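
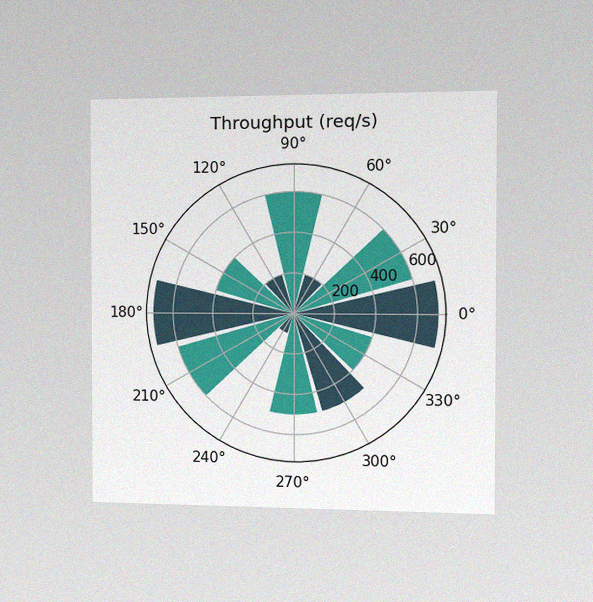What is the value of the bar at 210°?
600req/s

The chart is viewed slightly from the right, with some photo noise. The bar at 210° reaches 600req/s on the radial axis.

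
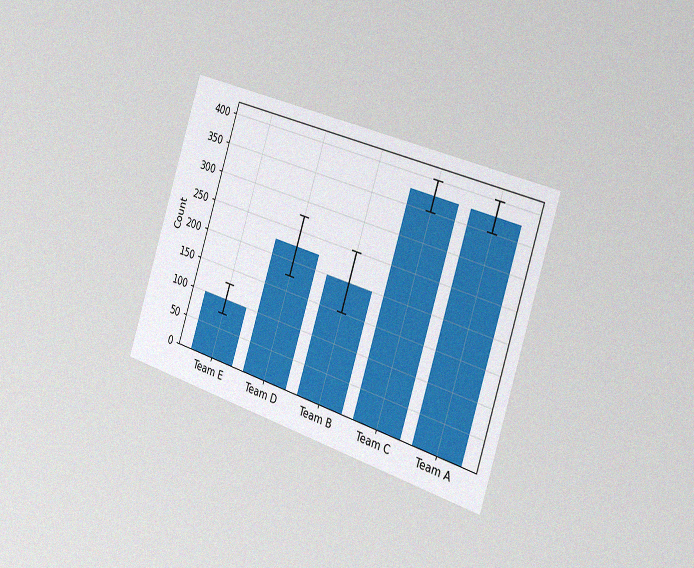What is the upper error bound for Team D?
275

The chart is tilted about 18° clockwise and viewed slightly from the right, with some photo noise. The Team D bar's upper whisker reaches 275.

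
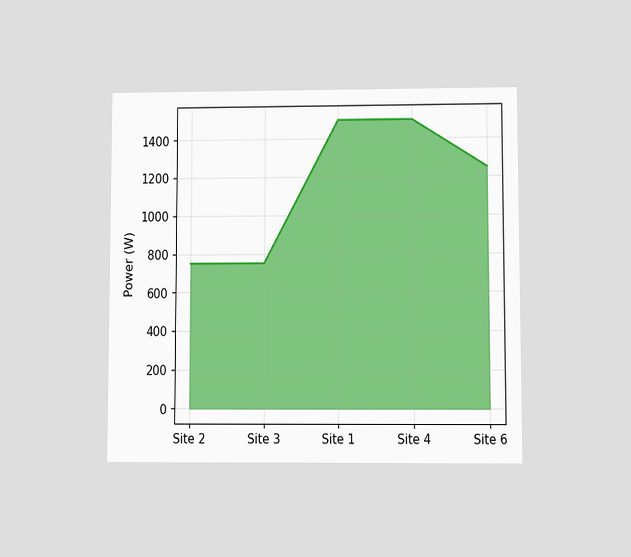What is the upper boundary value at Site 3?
The chart is viewed at a slight angle. At Site 3 the upper boundary is at 750W.

750W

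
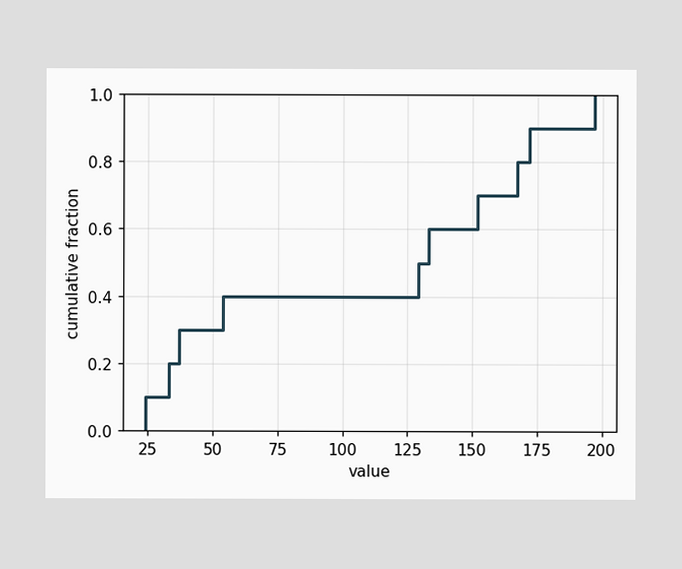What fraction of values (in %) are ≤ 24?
At x=24 the ECDF step is at 10%.

10%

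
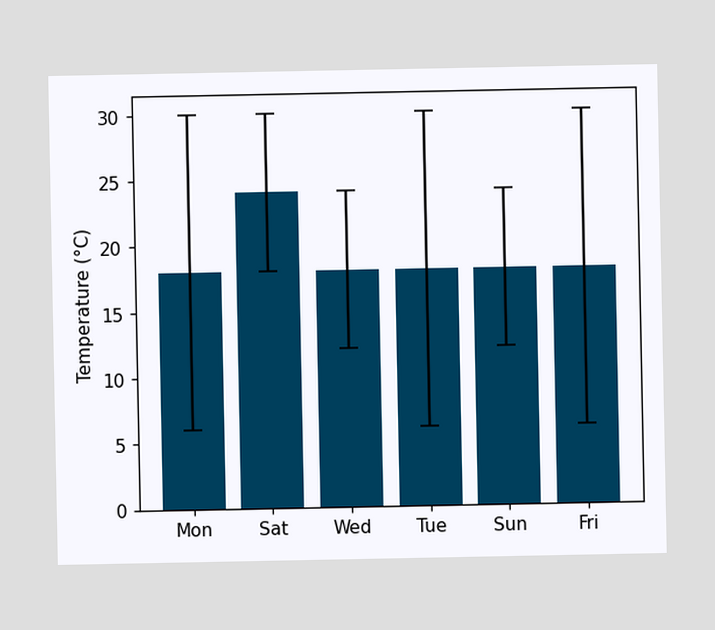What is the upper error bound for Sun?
24°C

The Sun bar's upper whisker reaches 24°C.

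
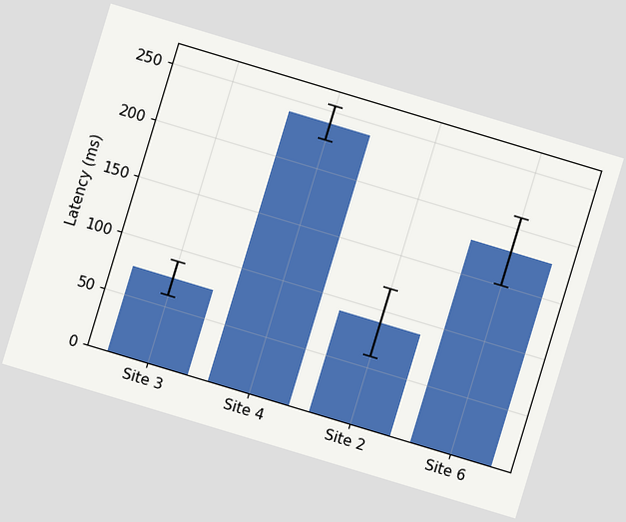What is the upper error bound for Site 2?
120ms

The chart is tilted about 17° clockwise. The Site 2 bar's upper whisker reaches 120ms.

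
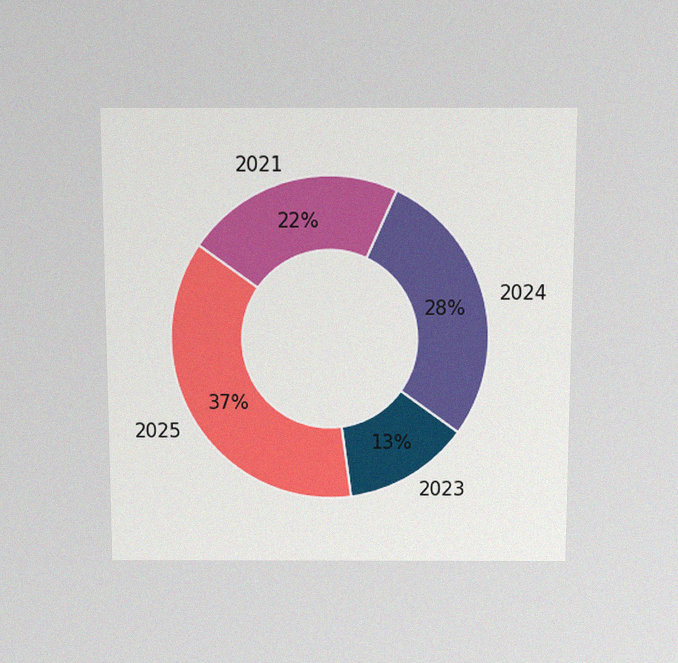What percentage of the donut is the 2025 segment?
37%

The chart is viewed slightly from above, with some photo noise. The 2025 segment takes up 37% of the ring.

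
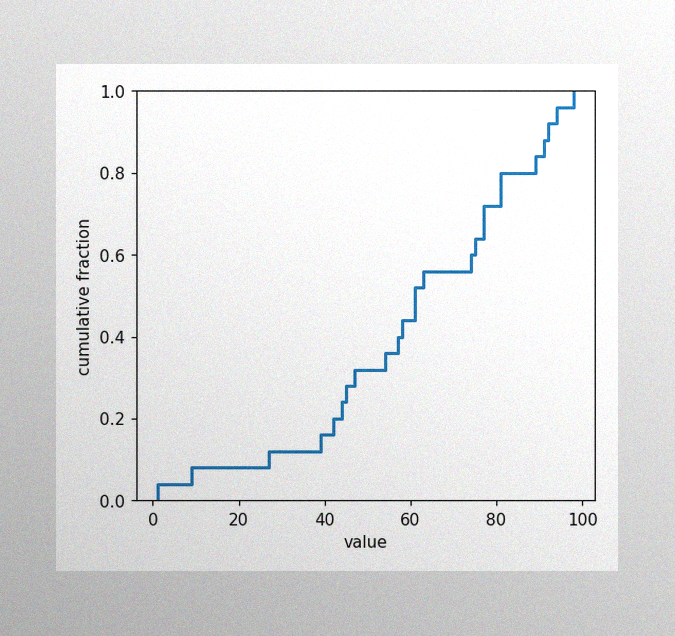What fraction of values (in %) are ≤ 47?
The image has some photo noise and uneven lighting. At x=47 the ECDF step is at 32%.

32%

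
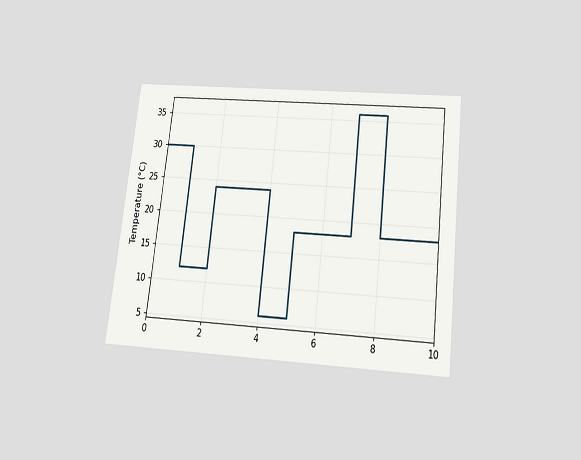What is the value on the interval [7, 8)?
The chart is tilted about 6° clockwise and viewed slightly from below. On [7, 8) the step sits at 36°C.

36°C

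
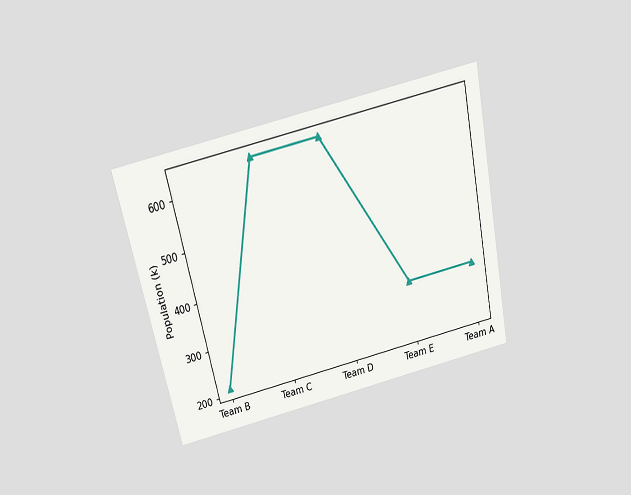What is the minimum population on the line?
212k

The chart is tilted about 13° counter-clockwise and viewed slightly from above. The lowest point is at Team B, and reading across to the y-axis gives 212k.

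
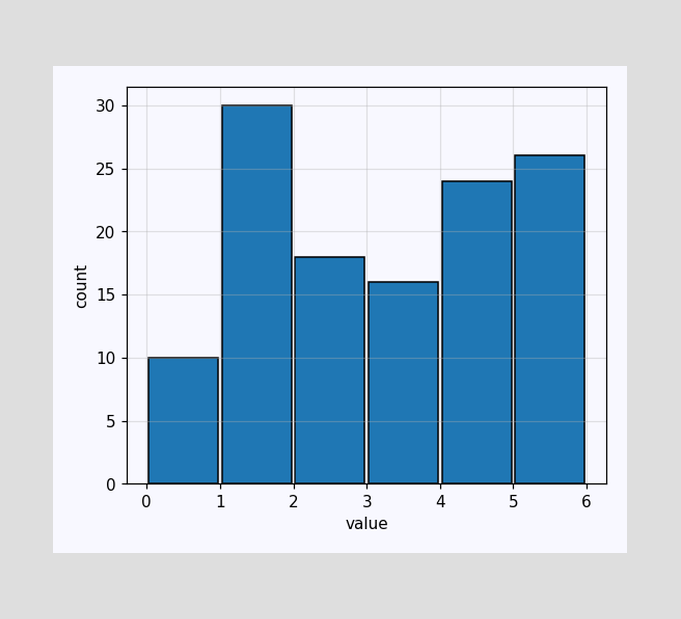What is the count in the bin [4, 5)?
24

The [4, 5) bin has height 24.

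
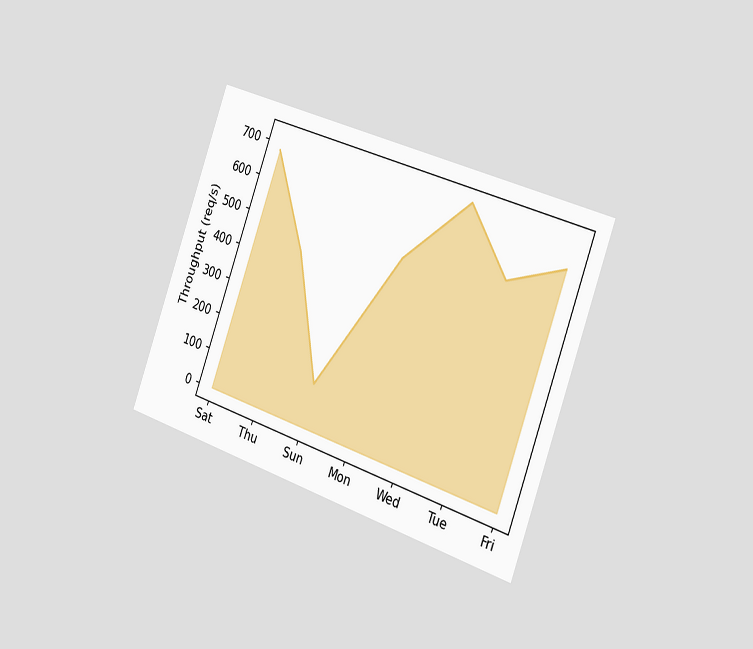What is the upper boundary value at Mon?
520req/s

The chart is tilted about 20° clockwise and viewed slightly from the right. At Mon the upper boundary is at 520req/s.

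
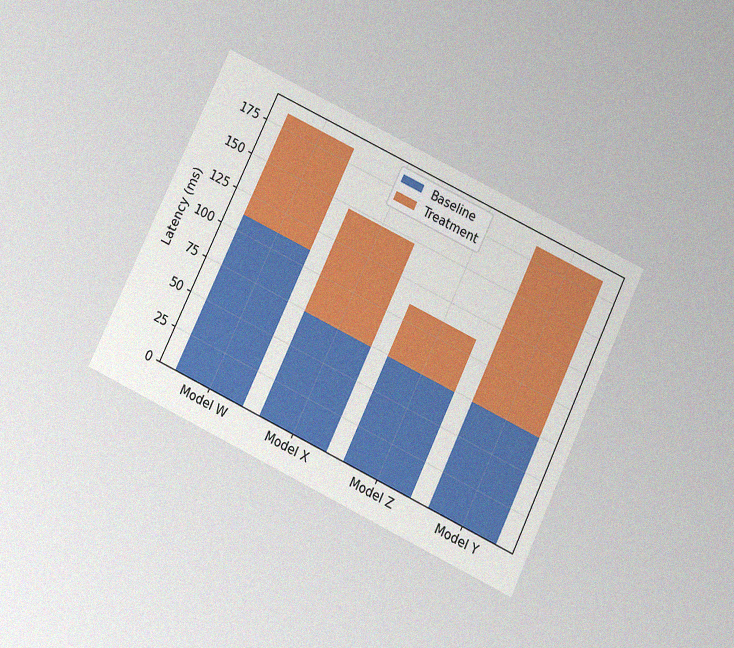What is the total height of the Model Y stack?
The chart is tilted about 26° clockwise and viewed slightly from below, with some photo noise. The Model Y stack's top reaches 185ms on the y-axis.

185ms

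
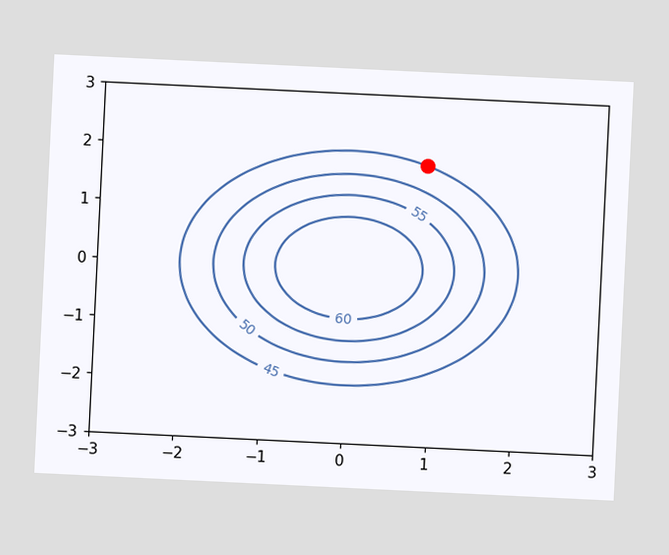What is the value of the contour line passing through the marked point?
45

The chart is tilted about 3° clockwise. The marked point sits on the contour labelled 45.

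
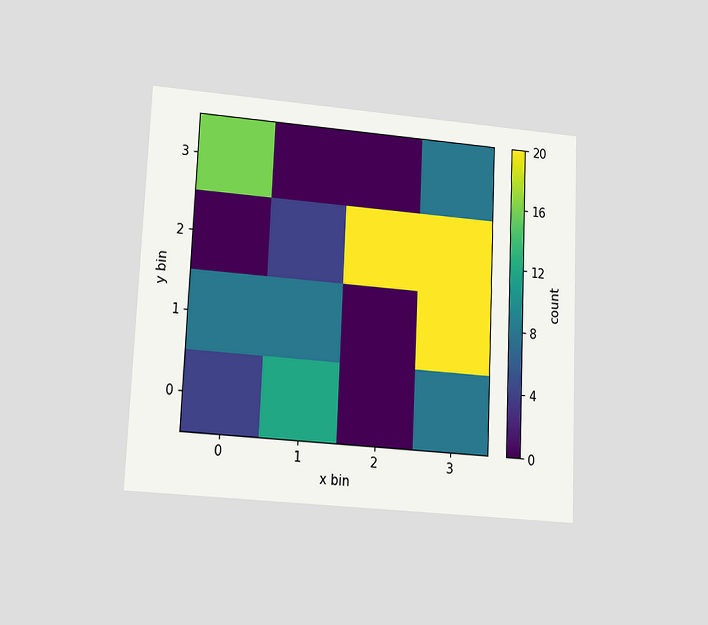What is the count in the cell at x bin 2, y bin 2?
20

The chart is tilted about 3° clockwise and viewed at a slight angle. Matching the cell (2, 2) against the colorbar gives 20.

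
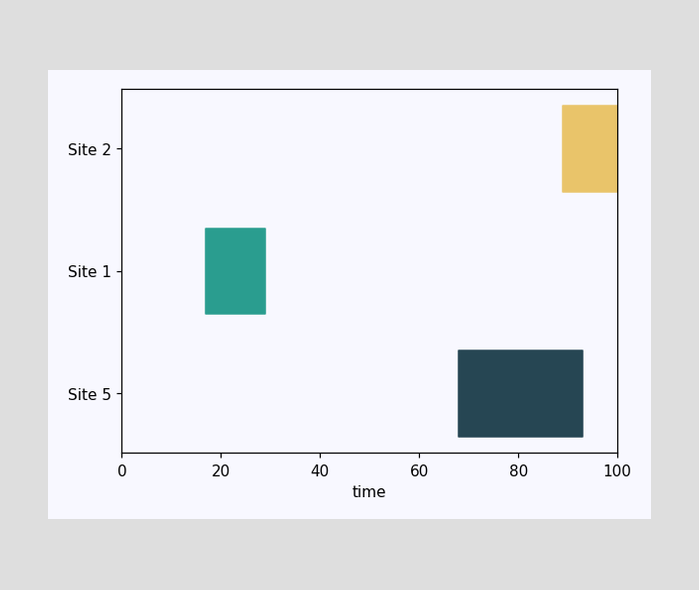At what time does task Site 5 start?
68

The Site 5 bar begins at t=68.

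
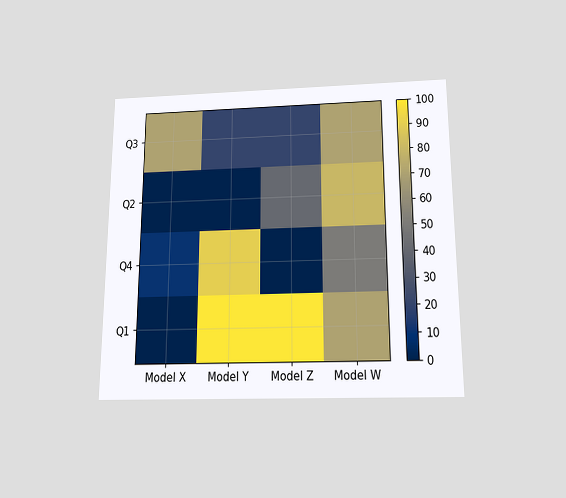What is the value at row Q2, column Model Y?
0

The chart is viewed slightly from below. Matching cell (Q2, Model Y) against the colorbar gives 0.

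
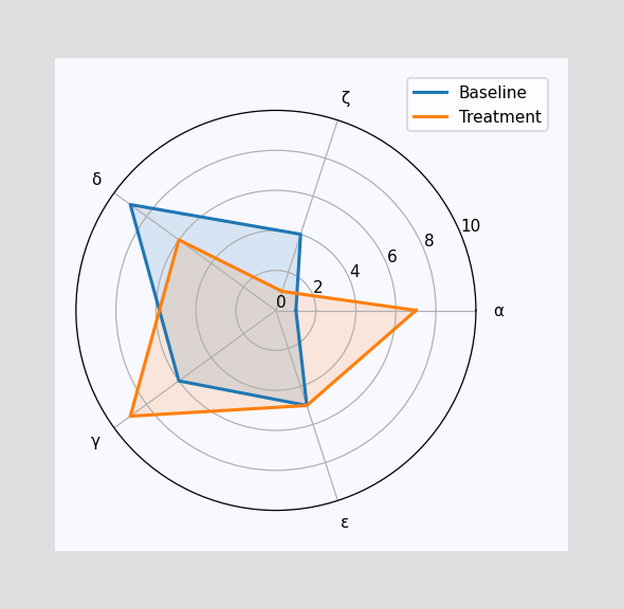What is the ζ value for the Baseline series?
4

On the ζ axis, Baseline reaches 4.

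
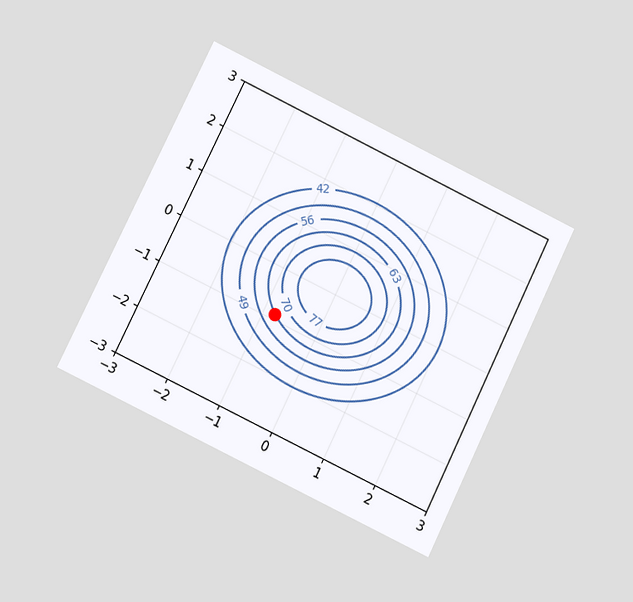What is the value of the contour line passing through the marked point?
The chart is tilted about 26° clockwise and viewed at a slight angle. The marked point sits on the contour labelled 63.

63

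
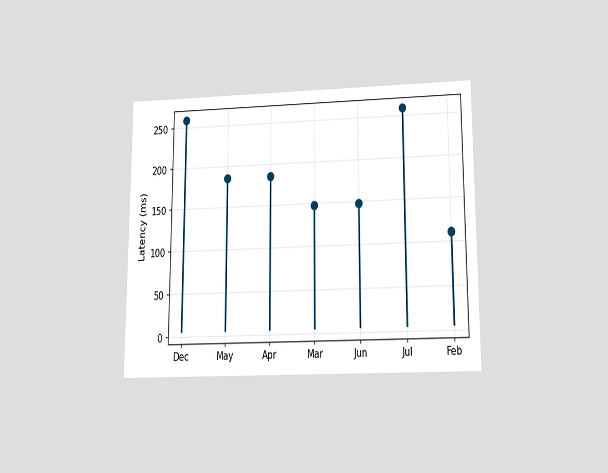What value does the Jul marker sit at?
The chart is viewed slightly from below. The Jul marker sits at 259ms.

259ms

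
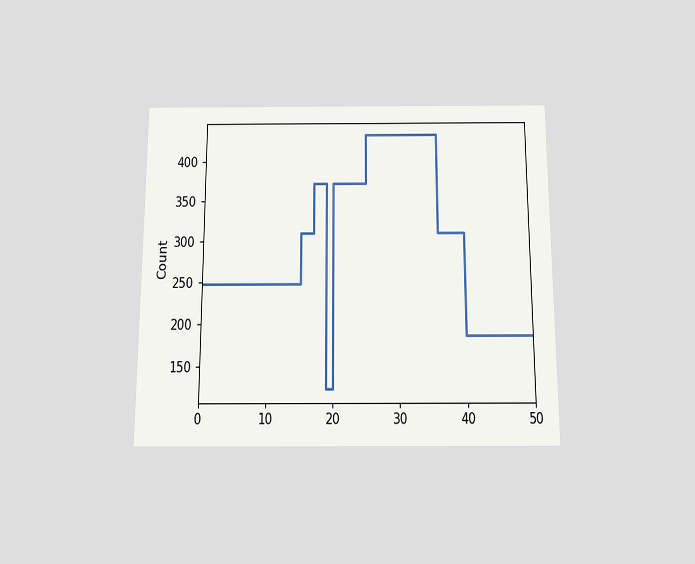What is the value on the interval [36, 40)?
The chart is viewed slightly from below. On [36, 40) the step sits at 310.

310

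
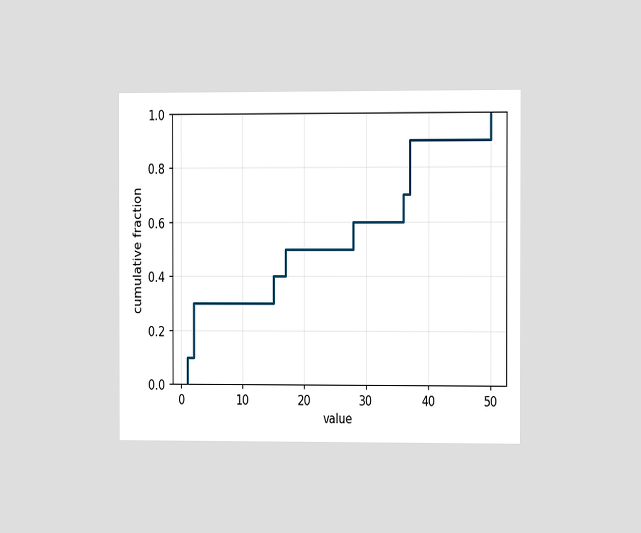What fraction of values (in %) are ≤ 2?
30%

The chart is viewed at a slight angle. At x=2 the ECDF step is at 30%.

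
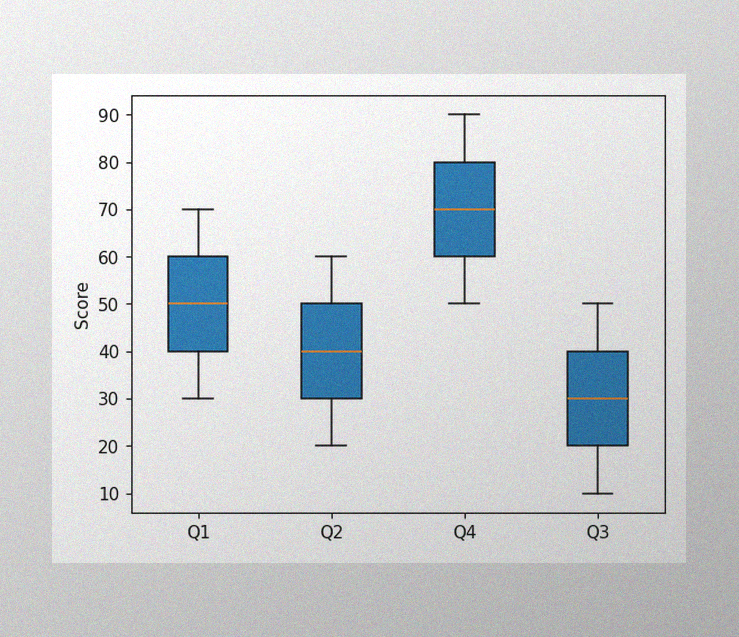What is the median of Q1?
50

The image has some photo noise and uneven lighting. The median line in the Q1 box sits at 50.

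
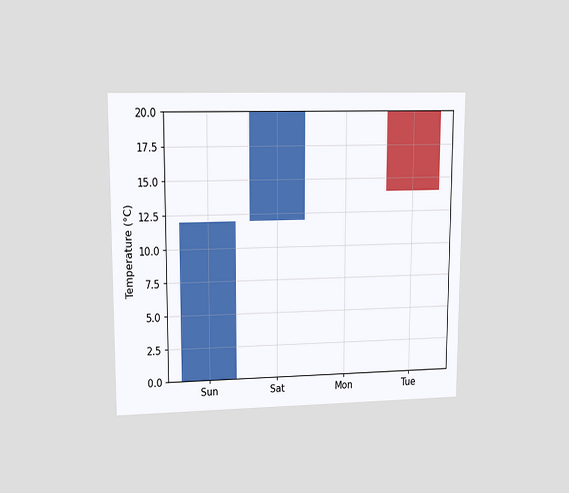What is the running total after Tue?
14°C

The chart is viewed at a slight angle. After Tue the running total reaches 14°C.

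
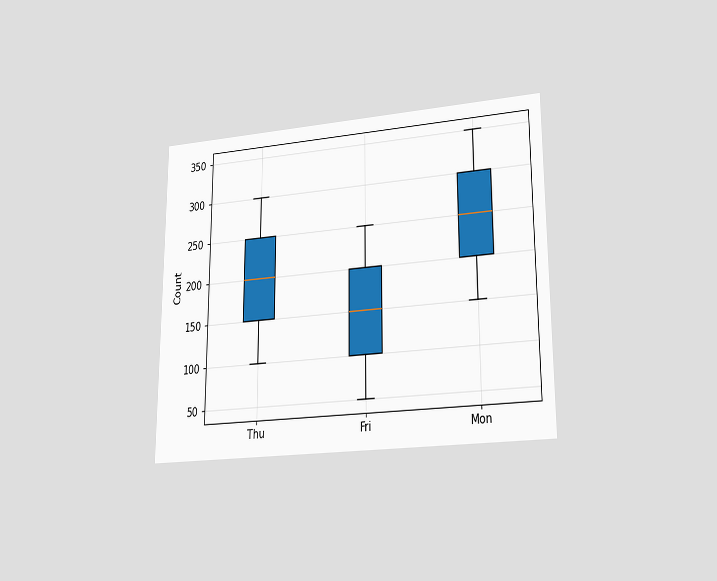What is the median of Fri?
150

The chart is viewed at a slight angle. The median line in the Fri box sits at 150.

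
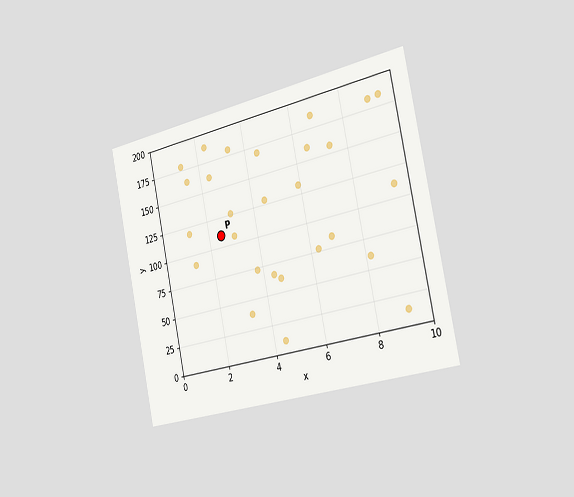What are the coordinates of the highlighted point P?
(2.5, 110)

The chart is tilted about 12° counter-clockwise and viewed slightly from the right. Following the gridlines from P to each axis, P sits at (2.5, 110).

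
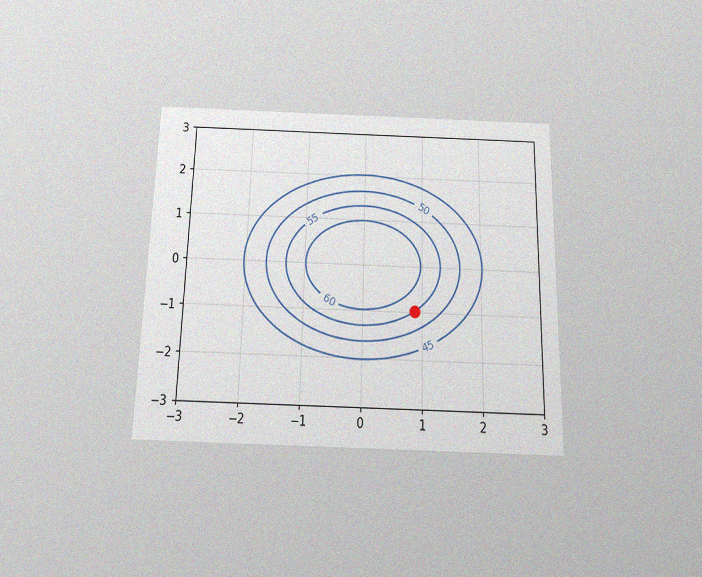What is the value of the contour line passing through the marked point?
55

The chart is viewed slightly from below, with some photo noise. The marked point sits on the contour labelled 55.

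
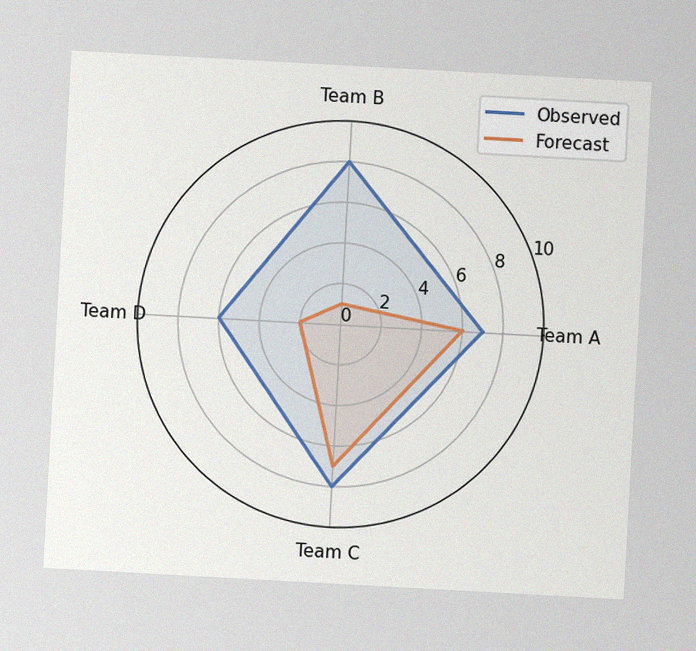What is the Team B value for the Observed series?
The chart is tilted about 3° clockwise, with some photo noise. On the Team B axis, Observed reaches 8.

8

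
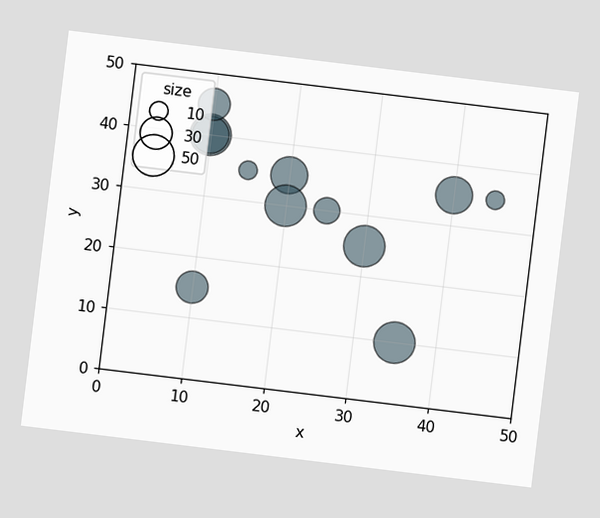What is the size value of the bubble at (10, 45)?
The chart is tilted about 7° clockwise. Matching the bubble at (10, 45) against the size legend gives 30.

30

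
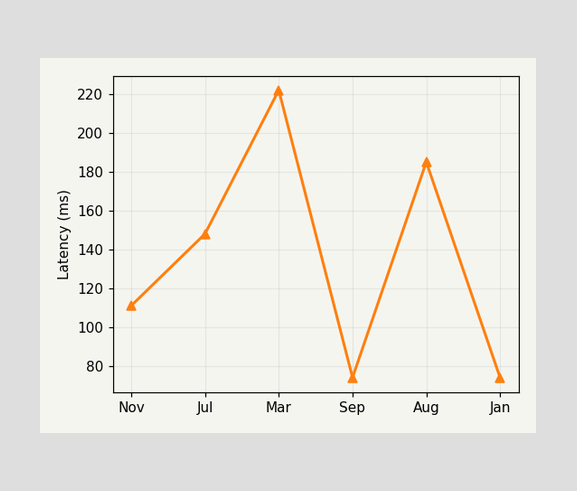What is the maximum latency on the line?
The highest point is at Mar, and reading across to the y-axis gives 222ms.

222ms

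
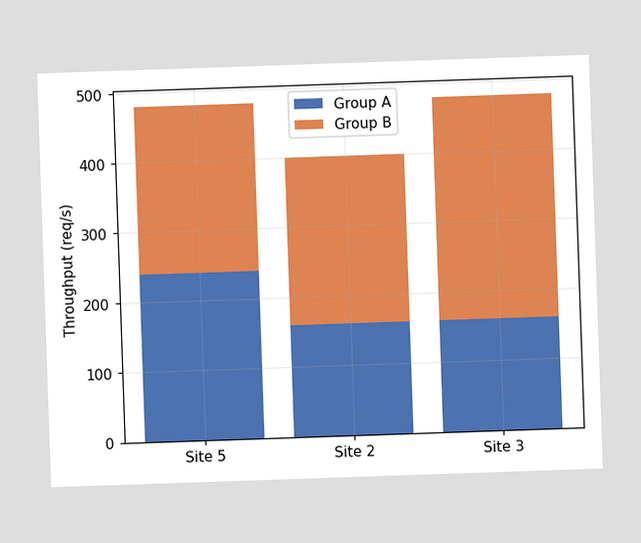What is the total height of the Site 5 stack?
480req/s

The Site 5 stack's top reaches 480req/s on the y-axis.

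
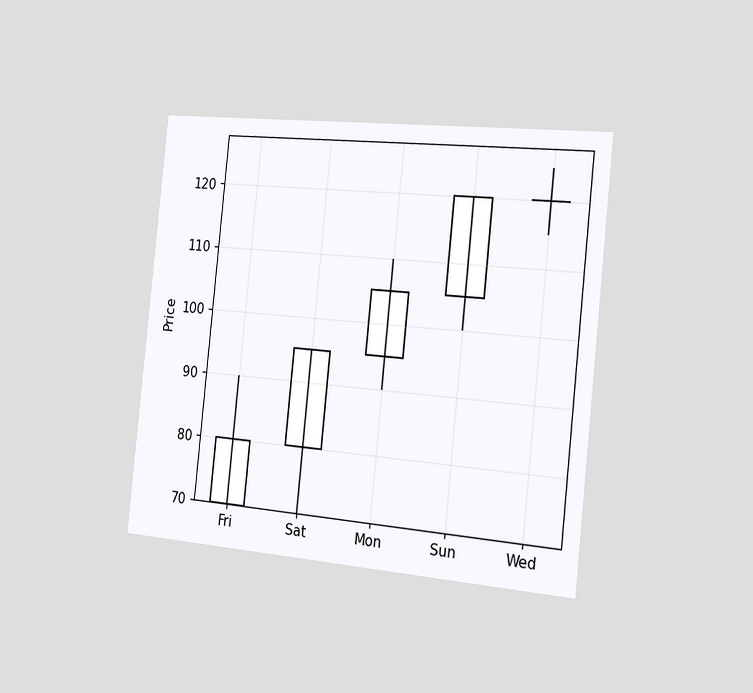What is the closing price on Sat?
95

The chart is tilted about 6° clockwise and viewed slightly from the right. The Sat candle closes at 95.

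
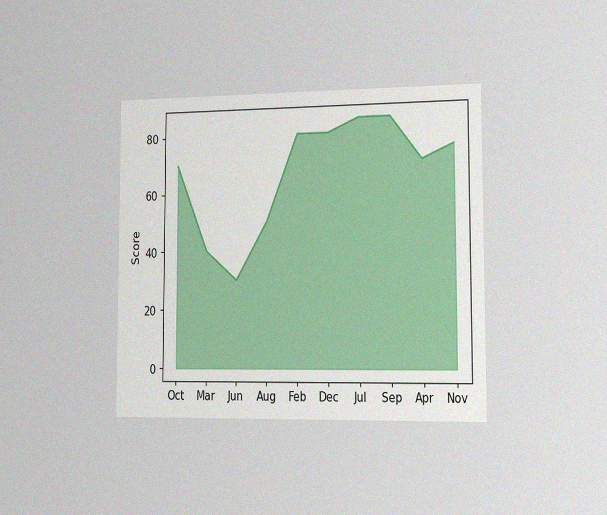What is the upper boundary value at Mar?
40

The chart is viewed slightly from the right, with some photo noise. At Mar the upper boundary is at 40.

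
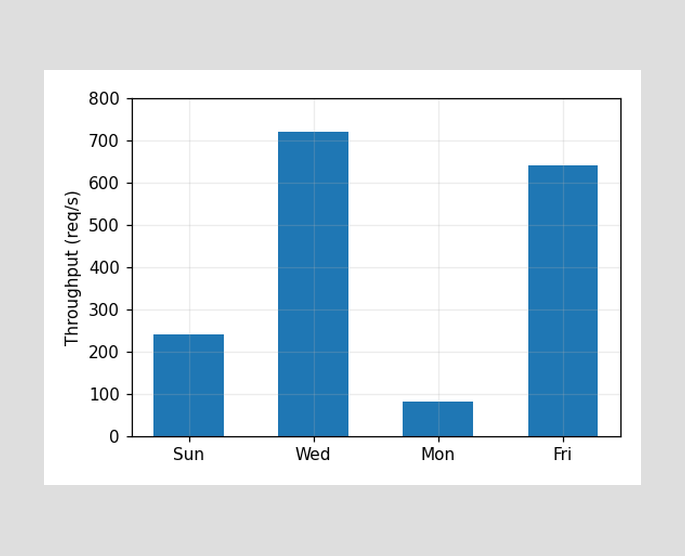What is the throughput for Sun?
Reading along the chart's y-axis, the Sun bar reaches 240req/s.

240req/s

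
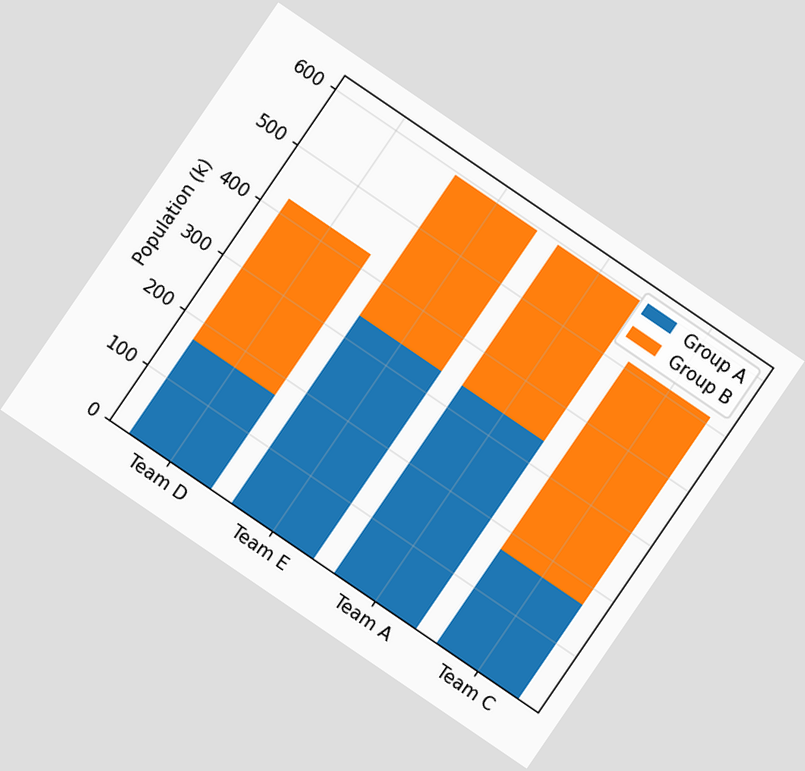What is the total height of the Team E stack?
The chart is tilted about 34° clockwise. The Team E stack's top reaches 595k on the y-axis.

595k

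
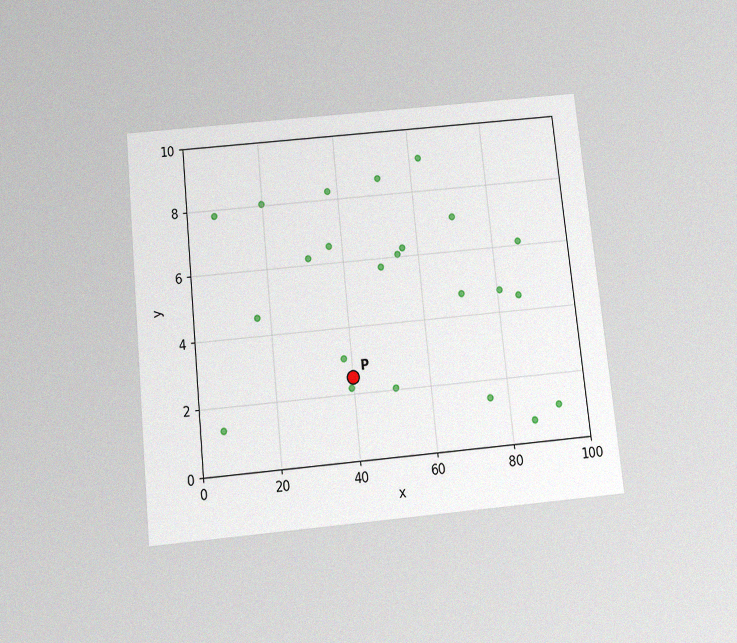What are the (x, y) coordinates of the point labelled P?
(40, 2.5)

The chart is tilted about 6° counter-clockwise and viewed slightly from below, with some photo noise. Following the gridlines from P to each axis, P sits at (40, 2.5).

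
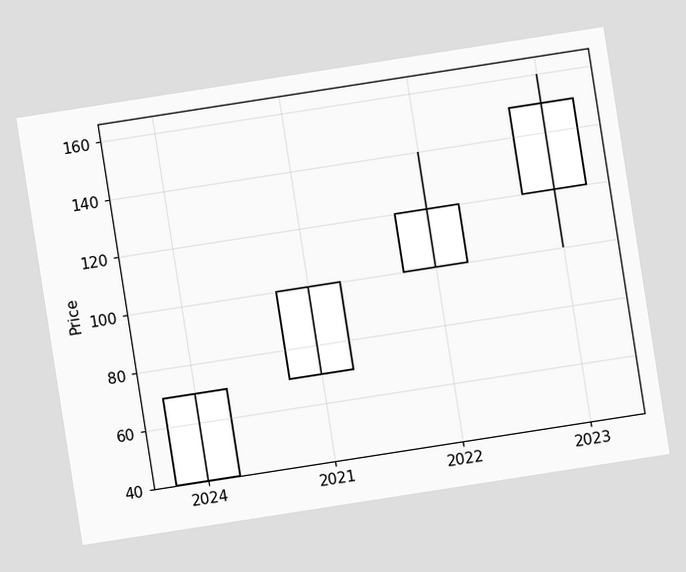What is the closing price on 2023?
150

The chart is tilted about 9° counter-clockwise. The 2023 candle closes at 150.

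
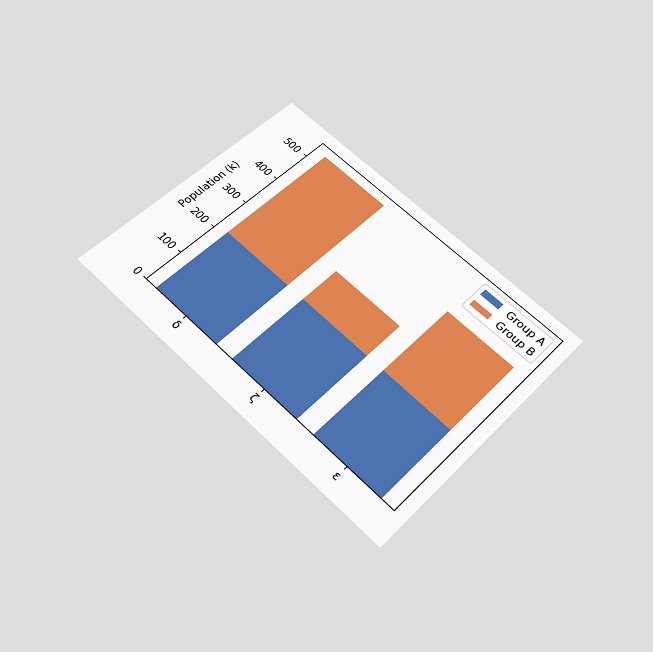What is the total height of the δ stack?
530k

The chart is tilted about 44° clockwise and viewed slightly from below. The δ stack's top reaches 530k on the y-axis.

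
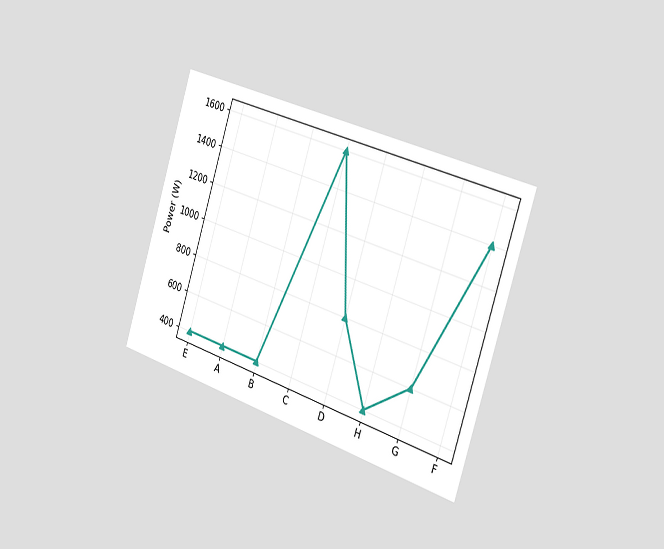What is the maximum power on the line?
1600W

The chart is tilted about 18° clockwise and viewed slightly from the right. The highest point is at C, and reading across to the y-axis gives 1600W.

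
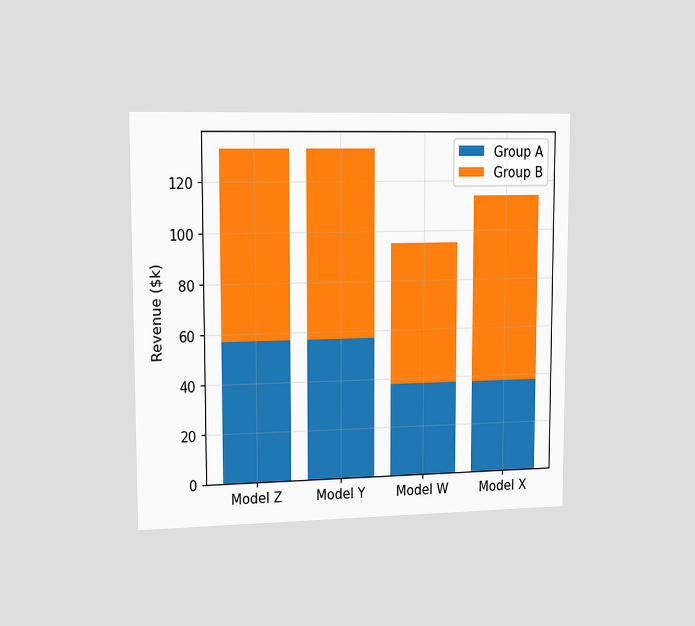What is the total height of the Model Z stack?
The chart is viewed slightly from the left. The Model Z stack's top reaches $133k on the y-axis.

$133k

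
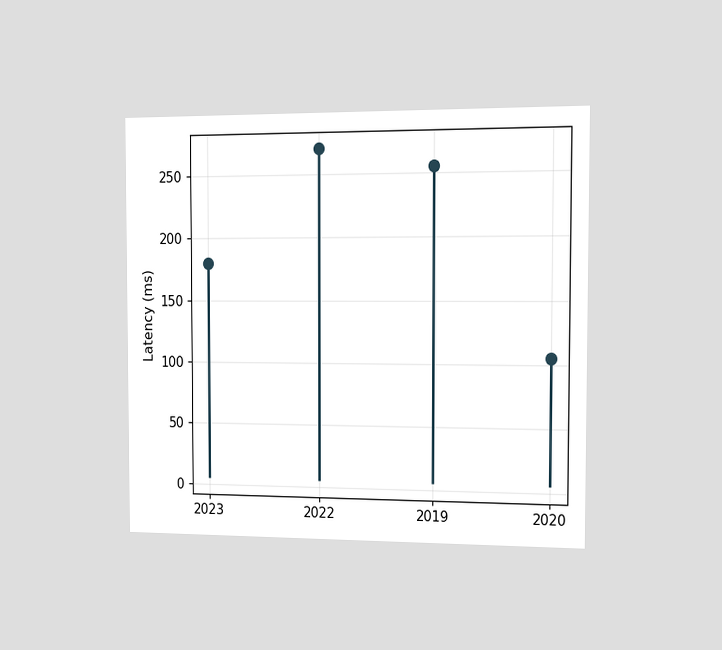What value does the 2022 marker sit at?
The chart is viewed slightly from the right. The 2022 marker sits at 270ms.

270ms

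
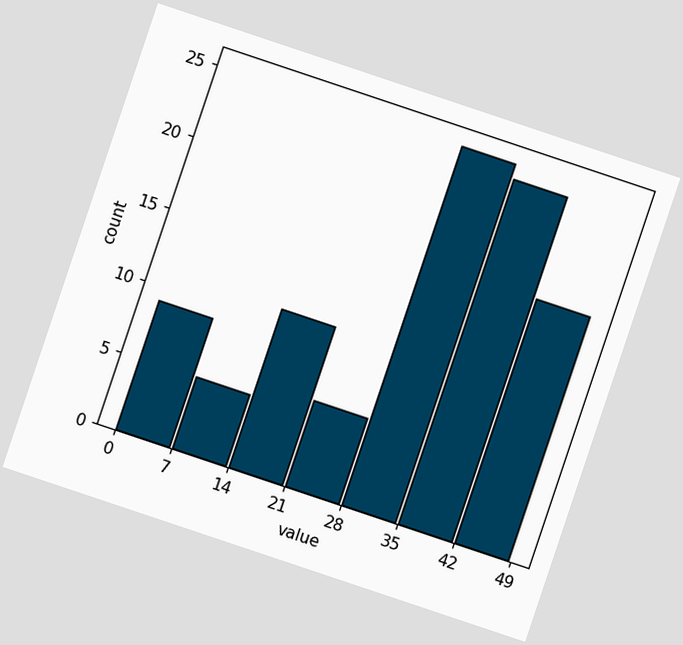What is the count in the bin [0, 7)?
The chart is tilted about 19° clockwise. The [0, 7) bin has height 9.

9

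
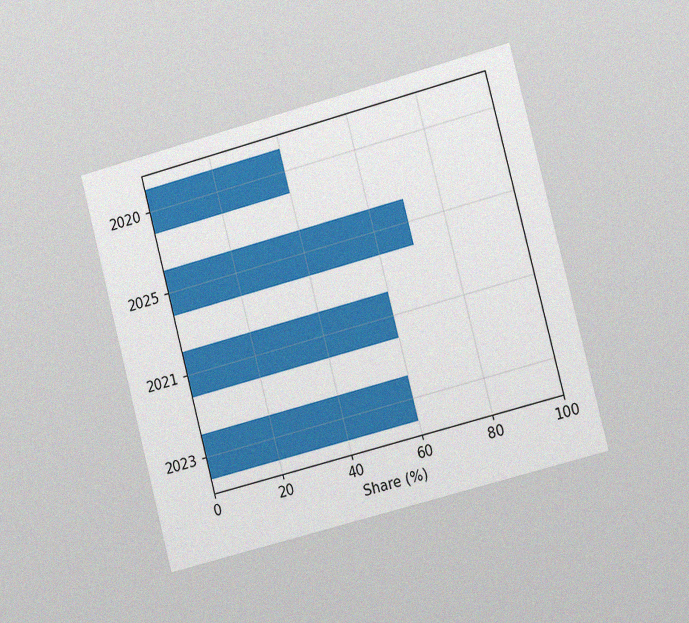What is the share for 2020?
The chart is tilted about 15° counter-clockwise and viewed slightly from the right, with some photo noise. Reading along the chart's x-axis, the 2020 bar reaches 40%.

40%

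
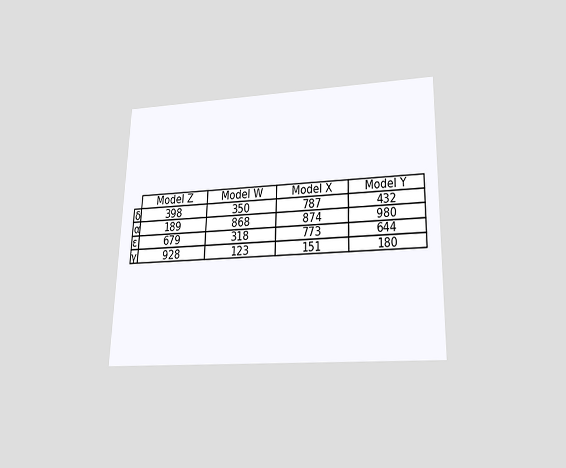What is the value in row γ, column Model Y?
180

The chart is viewed slightly from below. The (γ, Model Y) cell reads 180.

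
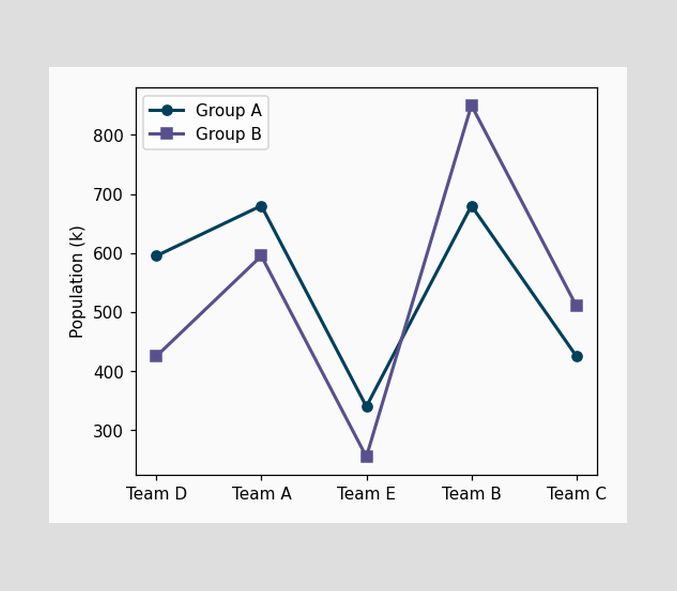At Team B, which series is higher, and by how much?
Group B, by 170k

At Team B, Group B sits above the other line by 170k.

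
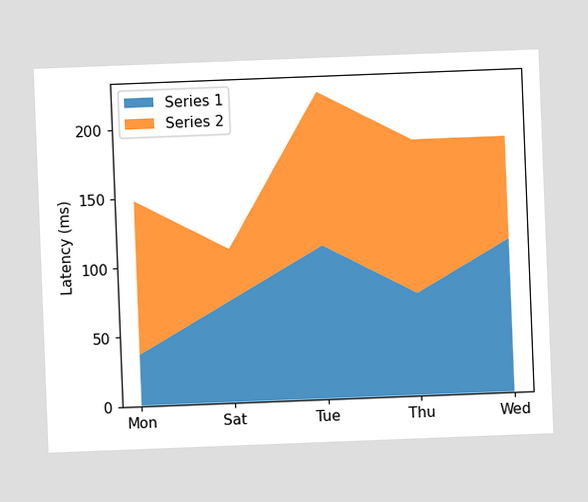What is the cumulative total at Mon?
The chart is tilted about 2° counter-clockwise. The stacked total at Mon reaches 148ms.

148ms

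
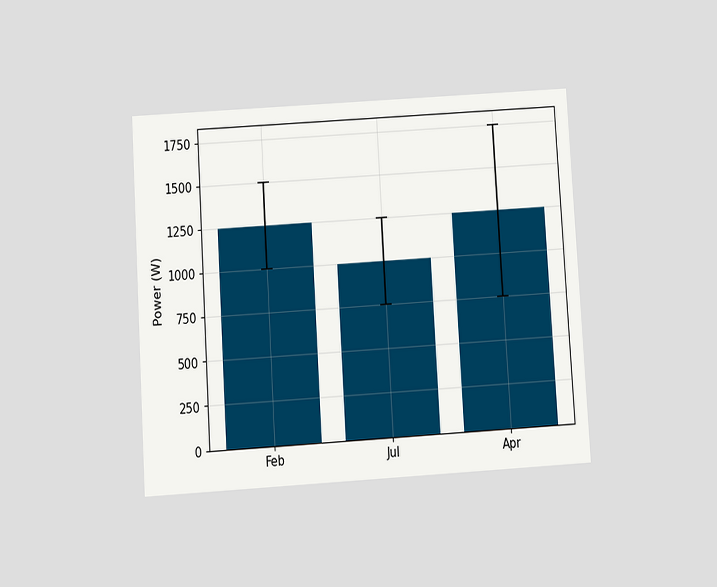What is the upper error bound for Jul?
The chart is tilted about 3° counter-clockwise and viewed slightly from below. The Jul bar's upper whisker reaches 1250W.

1250W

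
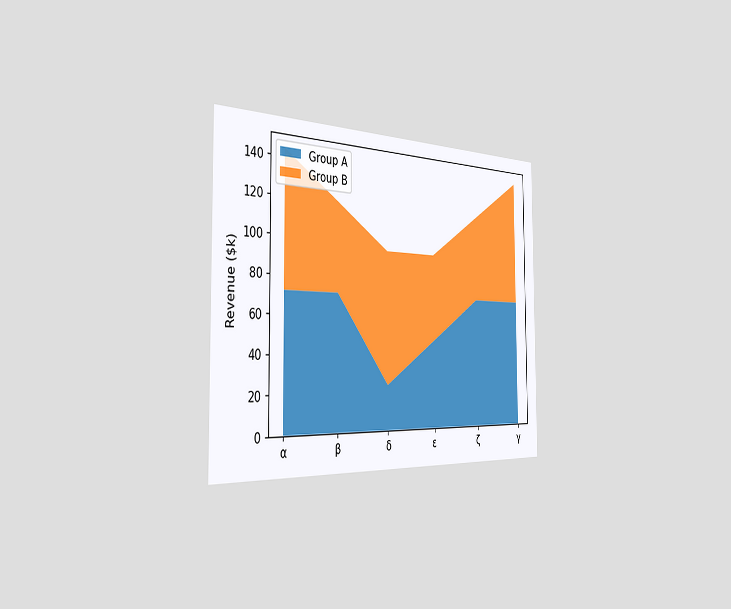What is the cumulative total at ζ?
The chart is viewed slightly from the left. The stacked total at ζ reaches $120k.

$120k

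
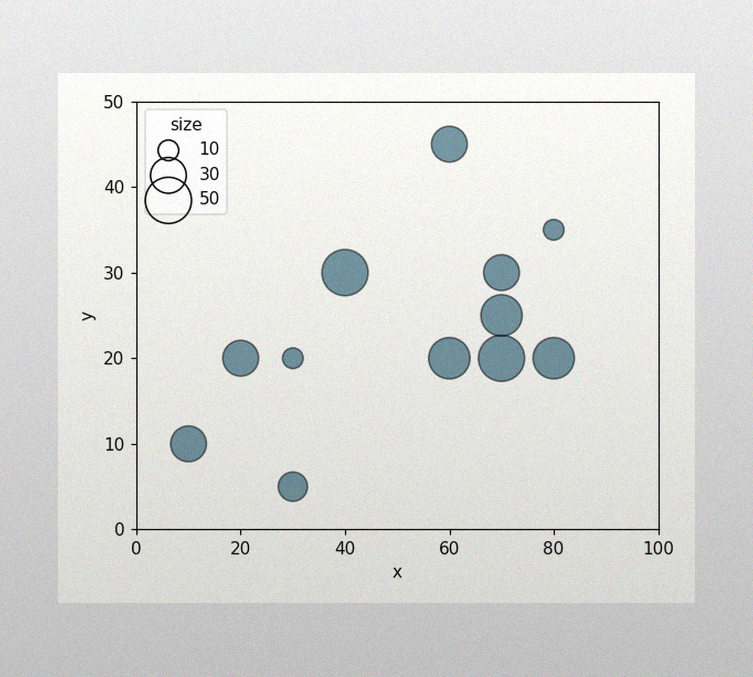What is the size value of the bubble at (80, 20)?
The image has some photo noise and uneven lighting. Matching the bubble at (80, 20) against the size legend gives 40.

40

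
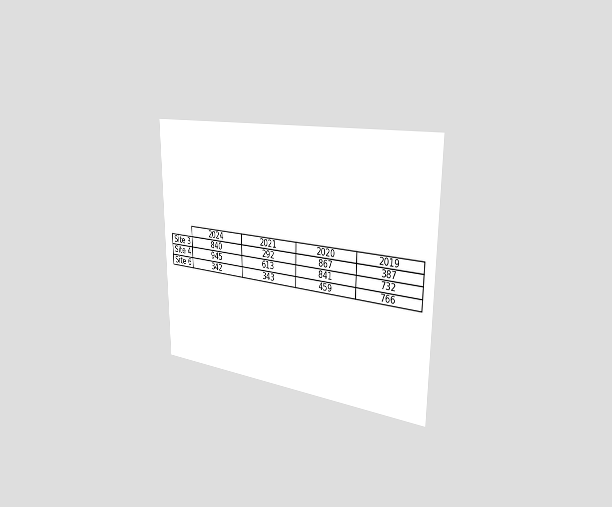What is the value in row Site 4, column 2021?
613

The chart is viewed slightly from the right. The (Site 4, 2021) cell reads 613.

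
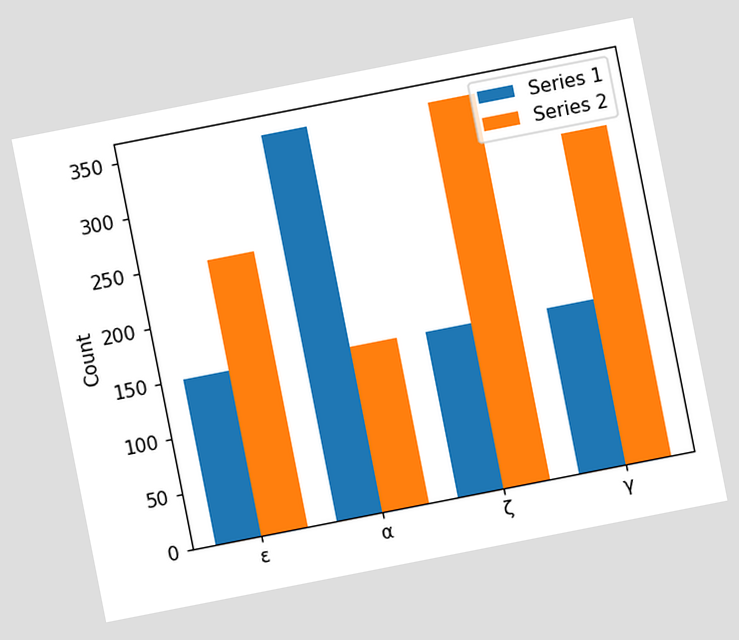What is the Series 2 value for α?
The chart is tilted about 11° counter-clockwise. The Series 2 bar at α reaches 150 on the y-axis.

150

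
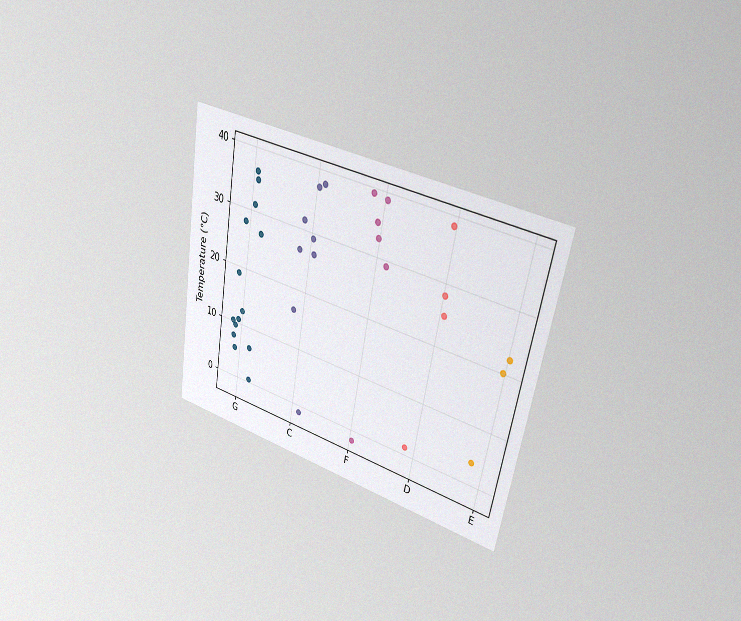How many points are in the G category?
The chart is tilted about 10° clockwise and viewed slightly from the right, with some photo noise. Counting the markers in the G column gives 14.

14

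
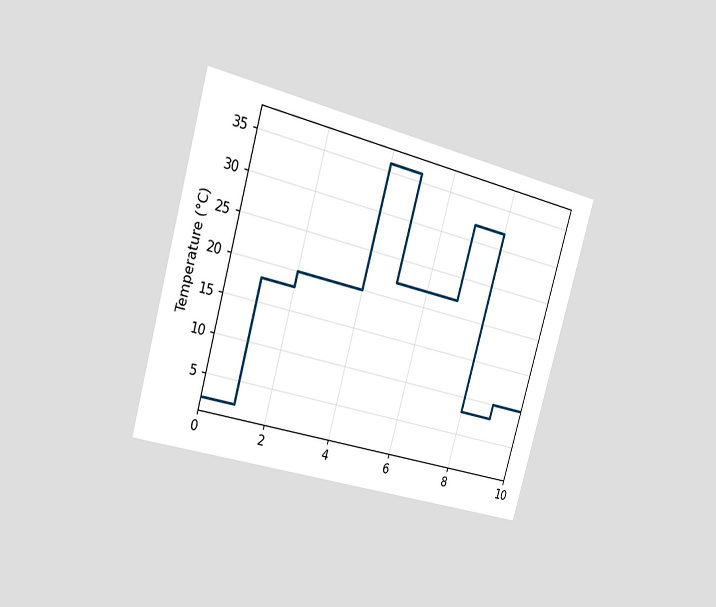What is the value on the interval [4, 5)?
The chart is tilted about 16° clockwise and viewed slightly from the left. On [4, 5) the step sits at 36°C.

36°C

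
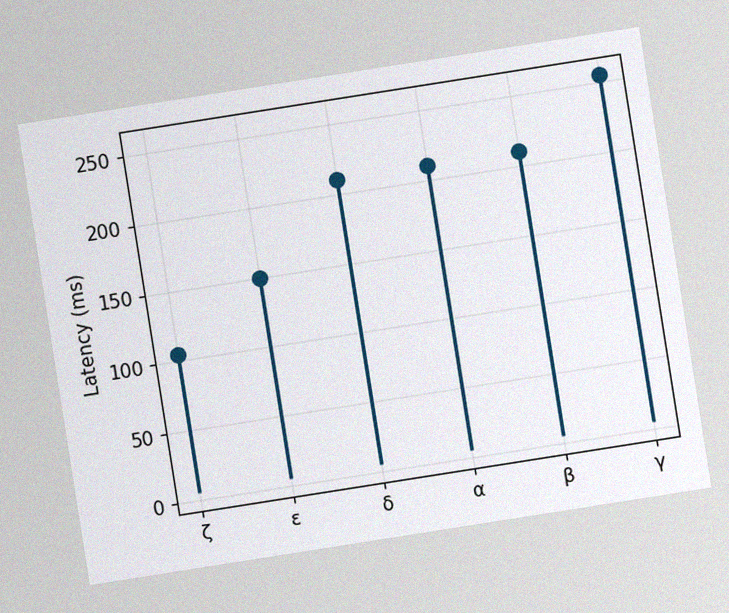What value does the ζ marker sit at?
105ms

The chart is tilted about 9° counter-clockwise, with some photo noise. The ζ marker sits at 105ms.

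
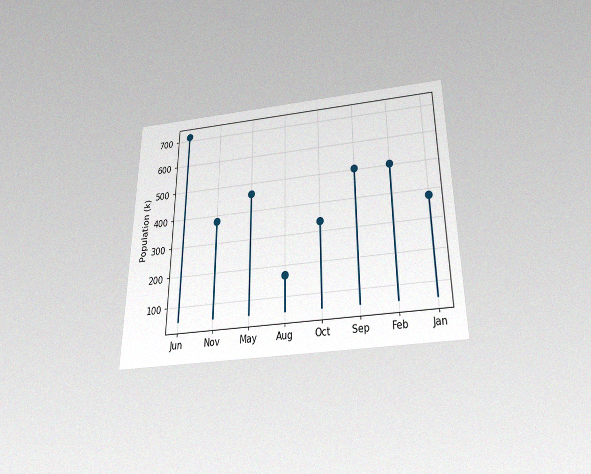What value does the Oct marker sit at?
The chart is viewed slightly from below, with some photo noise. The Oct marker sits at 336k.

336k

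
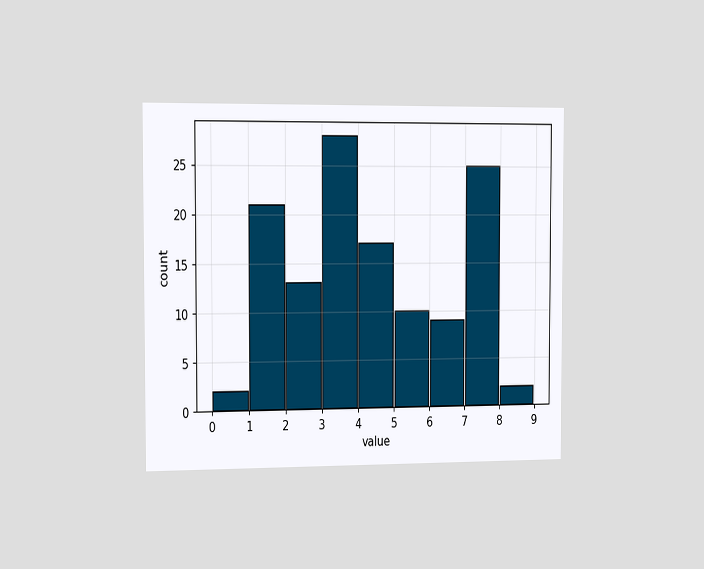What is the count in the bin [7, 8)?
25

The chart is viewed slightly from the left. The [7, 8) bin has height 25.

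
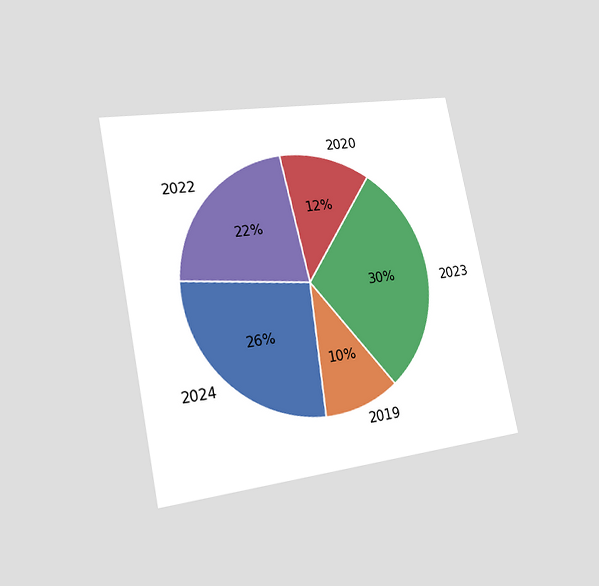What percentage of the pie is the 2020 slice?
12%

The chart is tilted about 11° counter-clockwise and viewed slightly from the left. The 2020 slice takes up 12% of the pie.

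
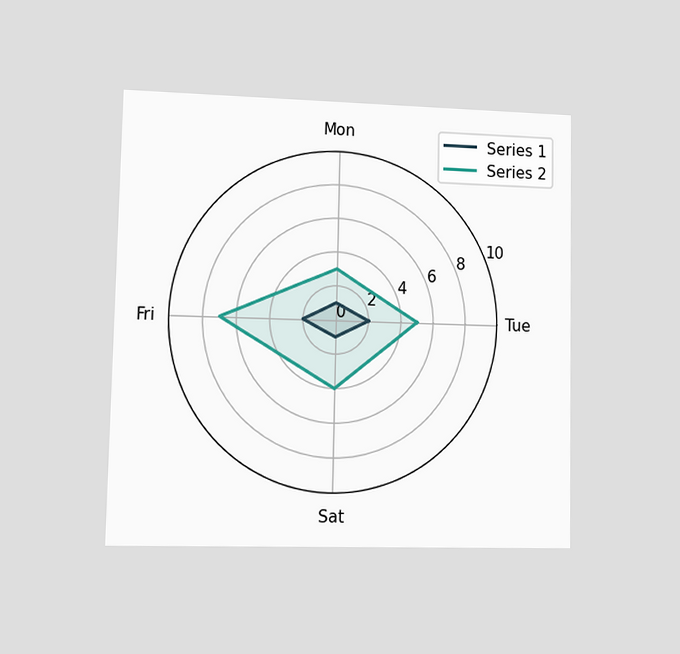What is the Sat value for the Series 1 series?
The chart is viewed at a slight angle. On the Sat axis, Series 1 reaches 1.

1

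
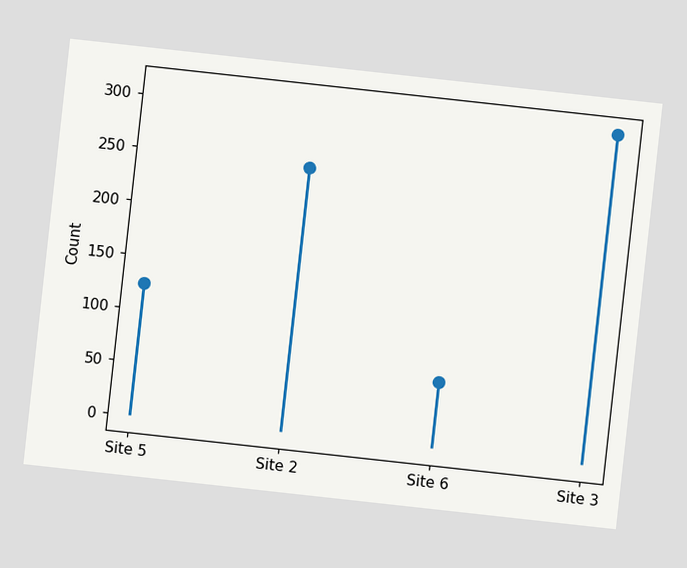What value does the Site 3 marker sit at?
310

The chart is tilted about 6° clockwise. The Site 3 marker sits at 310.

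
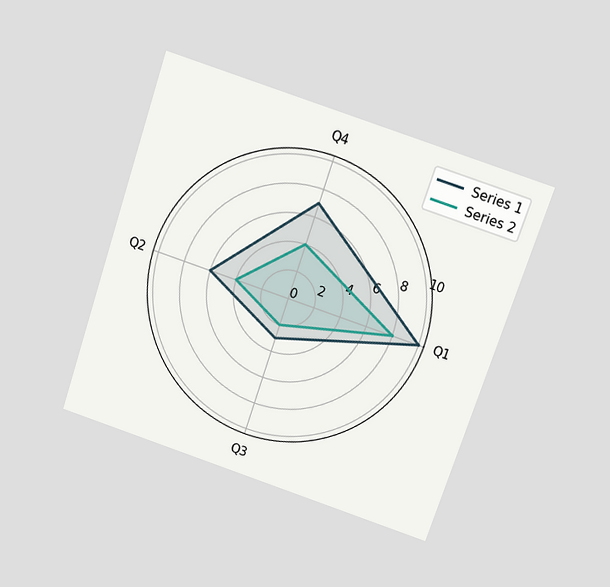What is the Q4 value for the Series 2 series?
4

The chart is tilted about 19° clockwise and viewed slightly from above. On the Q4 axis, Series 2 reaches 4.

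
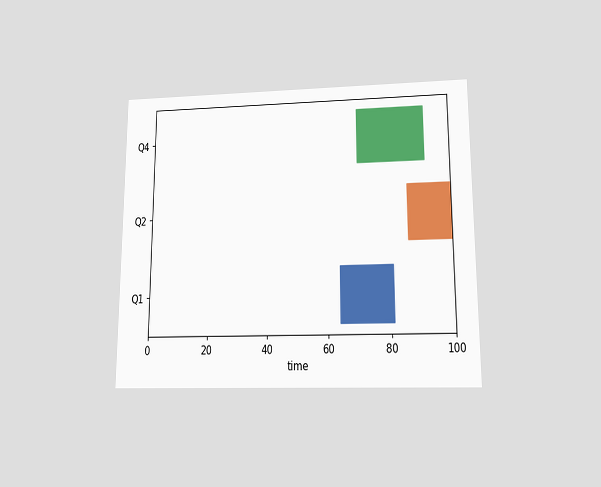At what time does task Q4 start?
The chart is viewed slightly from below. The Q4 bar begins at t=70.

70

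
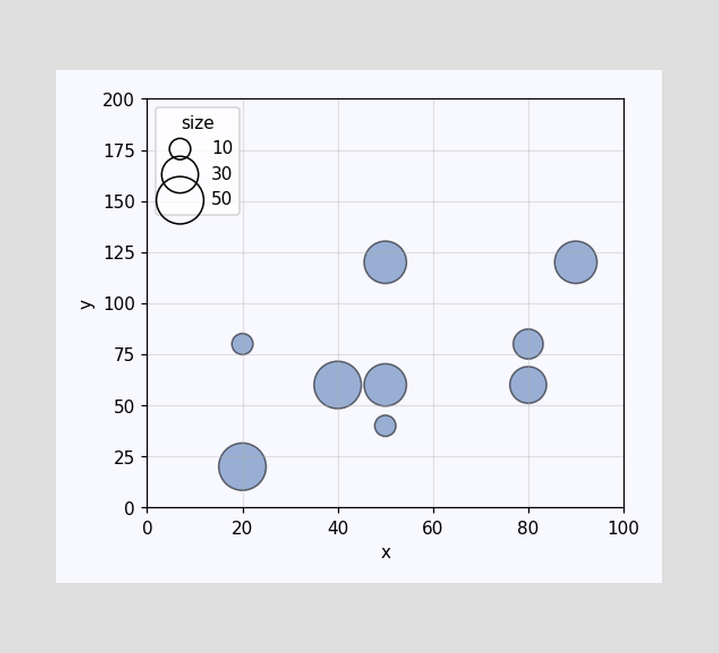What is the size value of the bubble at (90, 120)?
Matching the bubble at (90, 120) against the size legend gives 40.

40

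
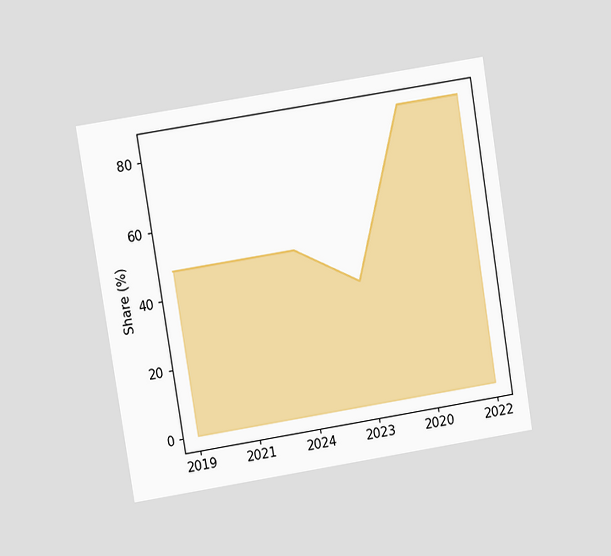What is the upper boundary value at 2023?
The chart is tilted about 9° counter-clockwise and viewed at a slight angle. At 2023 the upper boundary is at 36%.

36%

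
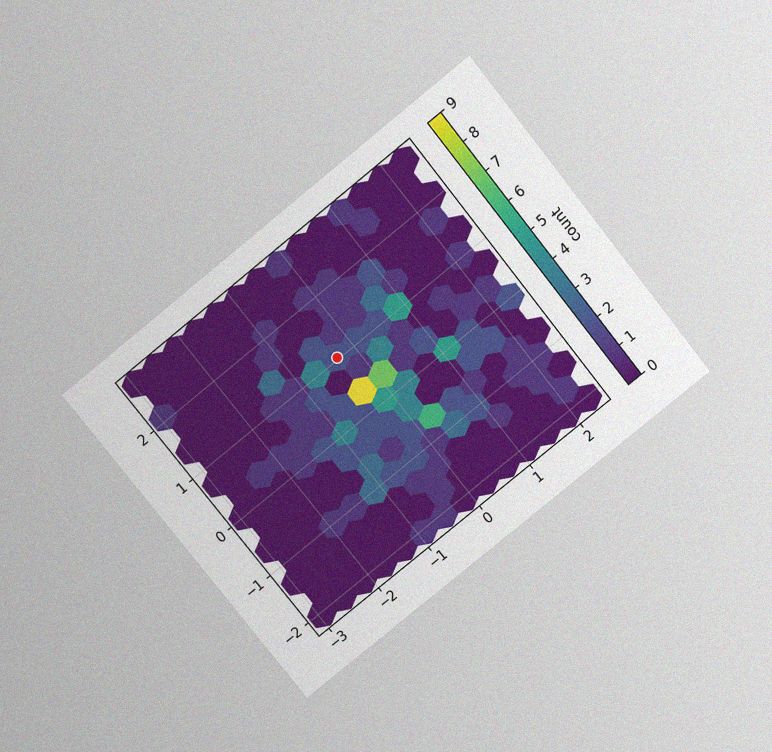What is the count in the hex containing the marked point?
The chart is tilted about 39° counter-clockwise and viewed slightly from above, with some photo noise. The marked hex reads 2 on the colorbar.

2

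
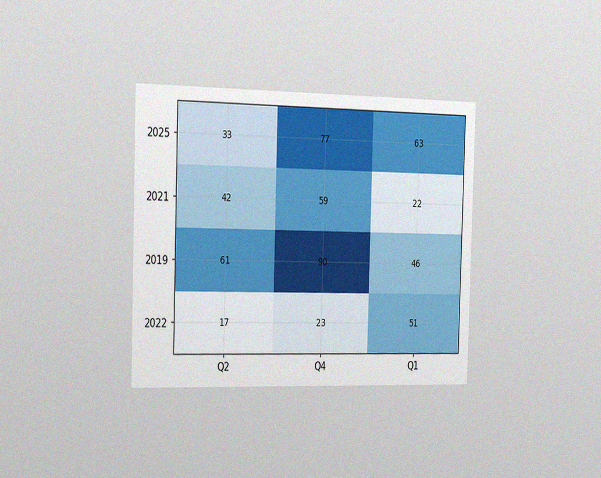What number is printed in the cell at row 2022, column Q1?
51

The chart is viewed slightly from the left, with some photo noise. The (2022, Q1) cell reads 51.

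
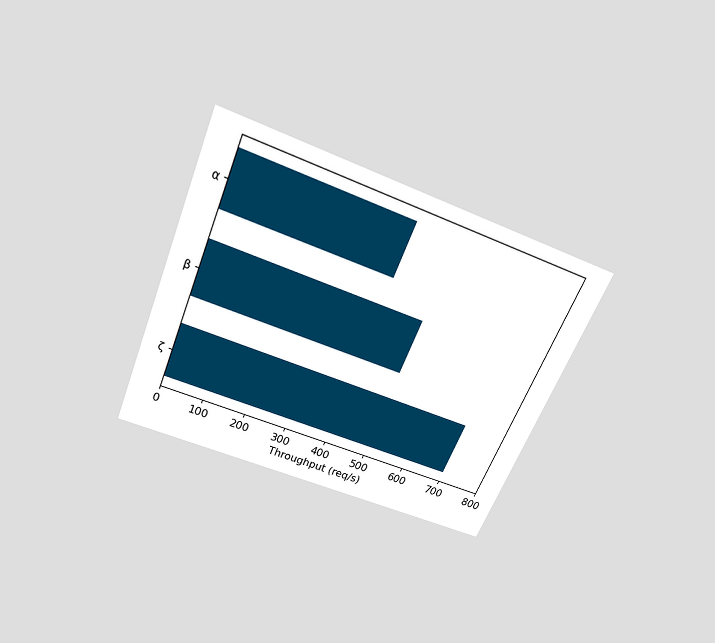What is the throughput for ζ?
The chart is tilted about 23° clockwise and viewed slightly from above. Reading along the chart's x-axis, the ζ bar reaches 700req/s.

700req/s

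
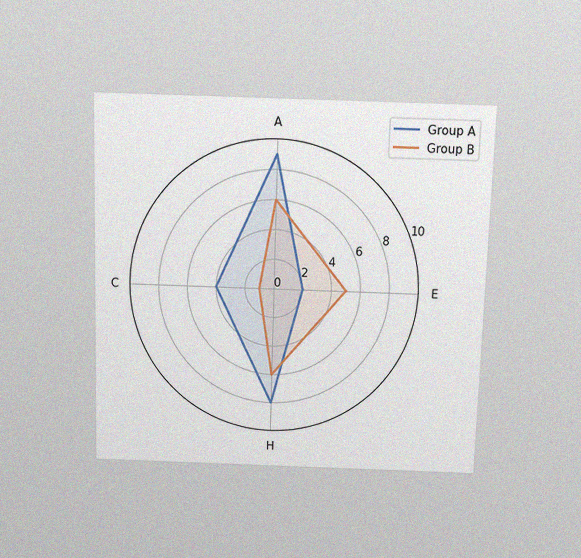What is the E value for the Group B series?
5

The chart is viewed slightly from above, with some photo noise. On the E axis, Group B reaches 5.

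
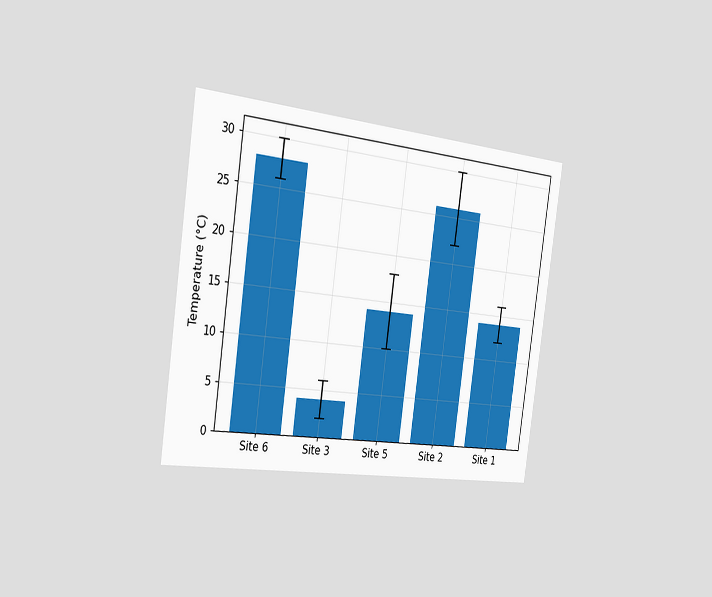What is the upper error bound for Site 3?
The chart is tilted about 8° clockwise and viewed slightly from the left. The Site 3 bar's upper whisker reaches 6°C.

6°C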